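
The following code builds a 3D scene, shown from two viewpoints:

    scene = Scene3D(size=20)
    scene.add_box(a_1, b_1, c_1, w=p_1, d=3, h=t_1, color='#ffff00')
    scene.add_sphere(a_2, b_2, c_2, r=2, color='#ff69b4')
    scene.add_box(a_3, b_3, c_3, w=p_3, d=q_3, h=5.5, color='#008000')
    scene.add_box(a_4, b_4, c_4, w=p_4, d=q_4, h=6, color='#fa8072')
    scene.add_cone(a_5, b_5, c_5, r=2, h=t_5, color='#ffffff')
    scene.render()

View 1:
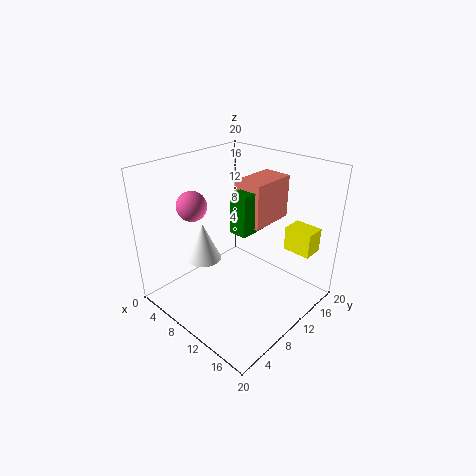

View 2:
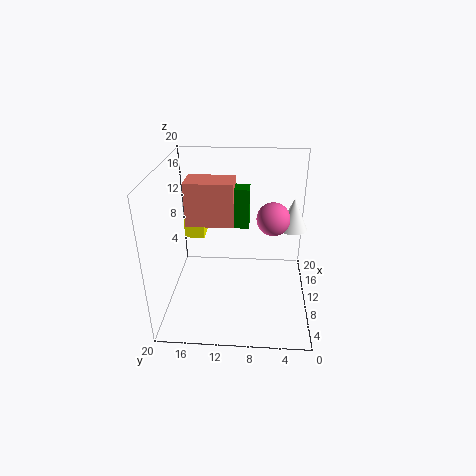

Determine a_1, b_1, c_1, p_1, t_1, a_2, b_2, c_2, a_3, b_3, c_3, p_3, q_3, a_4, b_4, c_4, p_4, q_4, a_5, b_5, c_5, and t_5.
a_1 = 14
b_1 = 15.5
c_1 = 7.5
p_1 = 4
t_1 = 3.5
a_2 = 6
b_2 = 5.5
c_2 = 15
a_3 = 10
b_3 = 8.5
c_3 = 11.5
p_3 = 2.5
q_3 = 4
a_4 = 9
b_4 = 10.5
c_4 = 12
p_4 = 4
q_4 = 6.5
a_5 = 11.5
b_5 = 2.5
c_5 = 11
t_5 = 4.5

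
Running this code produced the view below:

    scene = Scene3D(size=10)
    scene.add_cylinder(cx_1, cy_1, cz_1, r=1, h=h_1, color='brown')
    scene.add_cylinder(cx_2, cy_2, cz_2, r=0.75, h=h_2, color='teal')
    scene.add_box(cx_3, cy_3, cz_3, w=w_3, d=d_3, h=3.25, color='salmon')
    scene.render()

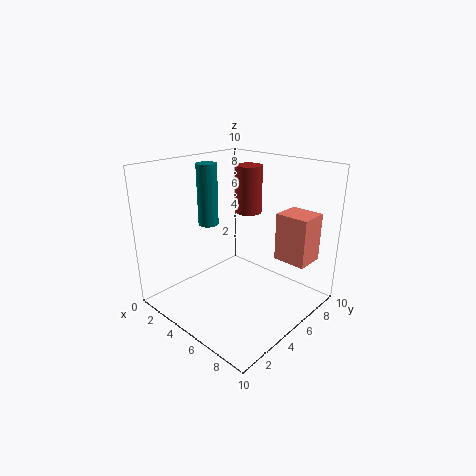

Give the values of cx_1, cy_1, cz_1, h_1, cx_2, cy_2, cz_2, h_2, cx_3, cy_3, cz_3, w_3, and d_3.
cx_1 = 3.75; cy_1 = 7.5; cz_1 = 6; h_1 = 3.5; cx_2 = 2; cy_2 = 5; cz_2 = 5.25; h_2 = 4.5; cx_3 = 7.25; cy_3 = 6.25; cz_3 = 3.75; w_3 = 2.25; d_3 = 2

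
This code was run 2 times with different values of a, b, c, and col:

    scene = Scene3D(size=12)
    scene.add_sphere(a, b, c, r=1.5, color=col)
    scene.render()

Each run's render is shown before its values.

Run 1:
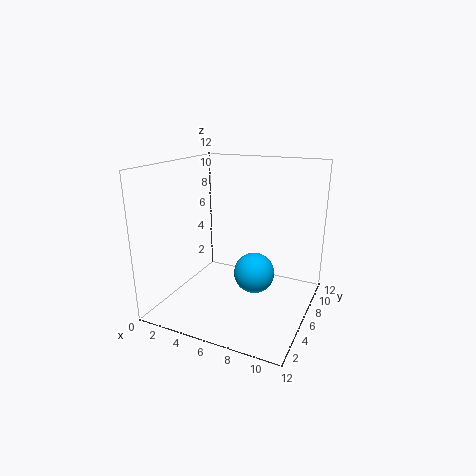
a = 8.5, b = 3.5, c = 4.5, col = 'deepskyblue'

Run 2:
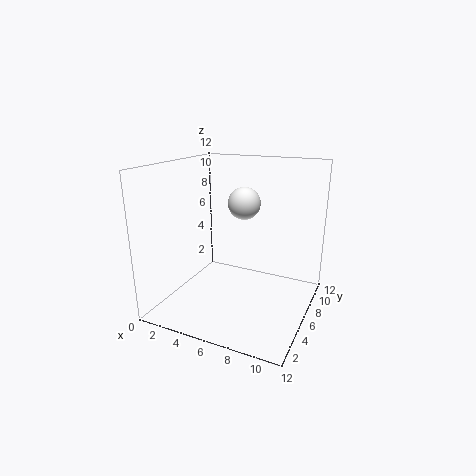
a = 5, b = 9.5, c = 8, col = 'white'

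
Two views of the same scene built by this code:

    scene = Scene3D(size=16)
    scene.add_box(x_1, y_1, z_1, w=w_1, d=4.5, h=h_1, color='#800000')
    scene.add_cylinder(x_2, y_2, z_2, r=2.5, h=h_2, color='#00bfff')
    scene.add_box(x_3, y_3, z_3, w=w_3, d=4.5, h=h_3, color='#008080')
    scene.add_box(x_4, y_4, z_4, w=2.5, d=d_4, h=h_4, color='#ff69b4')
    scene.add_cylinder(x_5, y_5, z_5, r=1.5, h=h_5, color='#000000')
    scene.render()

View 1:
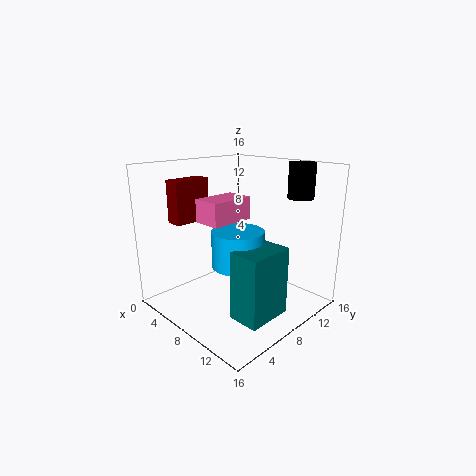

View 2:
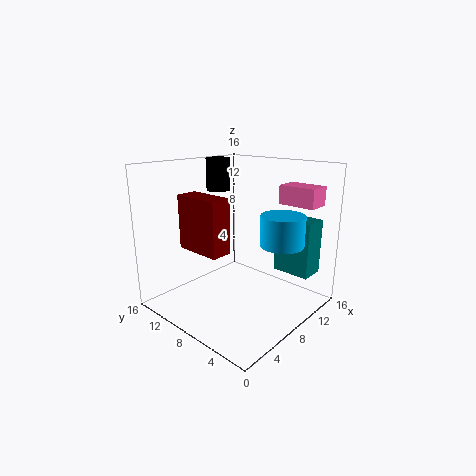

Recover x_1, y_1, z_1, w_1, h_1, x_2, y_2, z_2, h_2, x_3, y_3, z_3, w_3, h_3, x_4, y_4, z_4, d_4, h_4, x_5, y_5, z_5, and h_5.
x_1 = 0.5, y_1 = 4, z_1 = 9, w_1 = 2, h_1 = 5, x_2 = 11.5, y_2 = 4.5, z_2 = 7, h_2 = 3.5, x_3 = 13, y_3 = 2, z_3 = 3, w_3 = 3, h_3 = 6.5, x_4 = 10.5, y_4 = 0.5, z_4 = 12, d_4 = 4, h_4 = 2, x_5 = 11.5, y_5 = 14.5, z_5 = 12, h_5 = 4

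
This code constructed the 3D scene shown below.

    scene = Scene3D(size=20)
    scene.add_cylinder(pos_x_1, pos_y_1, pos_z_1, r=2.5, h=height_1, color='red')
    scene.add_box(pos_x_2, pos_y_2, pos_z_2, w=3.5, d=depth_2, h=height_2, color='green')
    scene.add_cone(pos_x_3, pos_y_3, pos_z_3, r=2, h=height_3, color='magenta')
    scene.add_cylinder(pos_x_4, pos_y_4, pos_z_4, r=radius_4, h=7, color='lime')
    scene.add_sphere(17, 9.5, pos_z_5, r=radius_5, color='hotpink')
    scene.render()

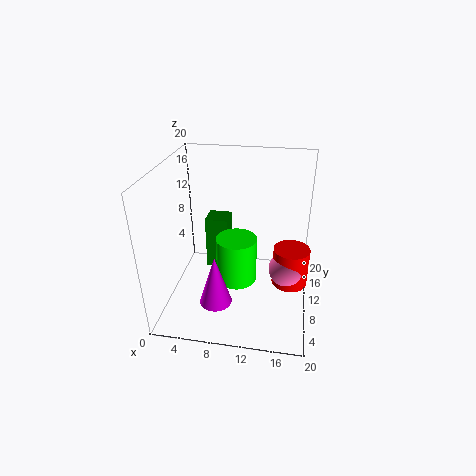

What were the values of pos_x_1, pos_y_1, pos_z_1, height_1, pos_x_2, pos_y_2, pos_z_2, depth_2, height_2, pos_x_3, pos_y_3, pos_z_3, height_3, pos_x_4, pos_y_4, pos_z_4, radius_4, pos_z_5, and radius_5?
pos_x_1 = 17.5, pos_y_1 = 10, pos_z_1 = 3.5, height_1 = 5.5, pos_x_2 = 4, pos_y_2 = 14.5, pos_z_2 = 1.5, depth_2 = 3.5, height_2 = 8.5, pos_x_3 = 8.5, pos_y_3 = 2.5, pos_z_3 = 5, height_3 = 6.5, pos_x_4 = 9.5, pos_y_4 = 11.5, pos_z_4 = 2, radius_4 = 3, pos_z_5 = 6, radius_5 = 2.5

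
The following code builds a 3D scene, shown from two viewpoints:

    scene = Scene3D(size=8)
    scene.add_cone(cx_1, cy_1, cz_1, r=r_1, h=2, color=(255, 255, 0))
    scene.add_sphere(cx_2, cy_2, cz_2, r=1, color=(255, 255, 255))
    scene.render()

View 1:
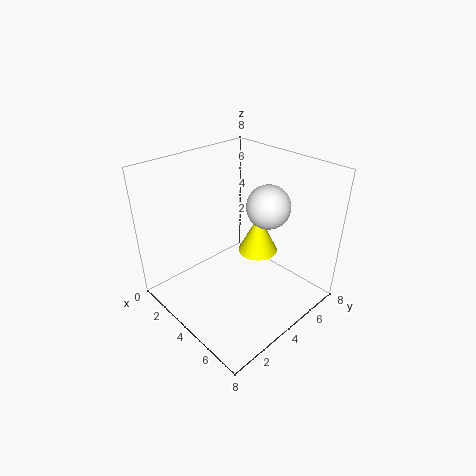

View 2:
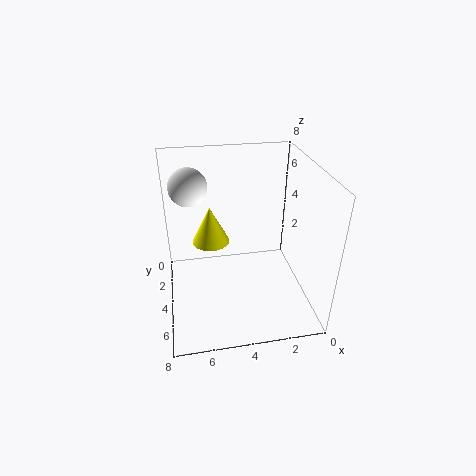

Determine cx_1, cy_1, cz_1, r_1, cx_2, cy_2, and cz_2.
cx_1 = 5.5
cy_1 = 4
cz_1 = 4
r_1 = 1
cx_2 = 6.5
cy_2 = 3.5
cz_2 = 7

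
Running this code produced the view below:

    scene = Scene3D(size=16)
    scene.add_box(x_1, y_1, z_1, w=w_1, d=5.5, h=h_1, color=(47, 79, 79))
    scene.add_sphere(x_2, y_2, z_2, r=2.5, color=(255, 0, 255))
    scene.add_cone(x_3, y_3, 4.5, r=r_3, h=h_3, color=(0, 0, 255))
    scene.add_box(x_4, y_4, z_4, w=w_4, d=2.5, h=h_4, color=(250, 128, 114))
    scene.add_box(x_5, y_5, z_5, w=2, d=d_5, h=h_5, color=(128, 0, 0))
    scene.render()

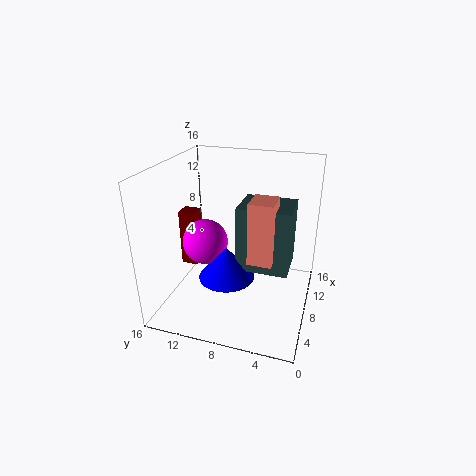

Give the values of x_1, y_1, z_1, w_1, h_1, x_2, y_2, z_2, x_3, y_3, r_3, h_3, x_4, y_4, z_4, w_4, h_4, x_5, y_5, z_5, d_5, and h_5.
x_1 = 5.5; y_1 = 2; z_1 = 5.5; w_1 = 4.5; h_1 = 7; x_2 = 7; y_2 = 11.5; z_2 = 7.5; x_3 = 5.5; y_3 = 8.5; r_3 = 3; h_3 = 3.5; x_4 = 4.5; y_4 = 3.5; z_4 = 7; w_4 = 3; h_4 = 6.5; x_5 = 9.5; y_5 = 14; z_5 = 2.5; d_5 = 2; h_5 = 7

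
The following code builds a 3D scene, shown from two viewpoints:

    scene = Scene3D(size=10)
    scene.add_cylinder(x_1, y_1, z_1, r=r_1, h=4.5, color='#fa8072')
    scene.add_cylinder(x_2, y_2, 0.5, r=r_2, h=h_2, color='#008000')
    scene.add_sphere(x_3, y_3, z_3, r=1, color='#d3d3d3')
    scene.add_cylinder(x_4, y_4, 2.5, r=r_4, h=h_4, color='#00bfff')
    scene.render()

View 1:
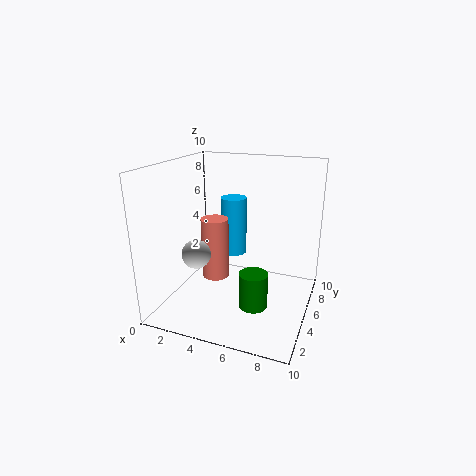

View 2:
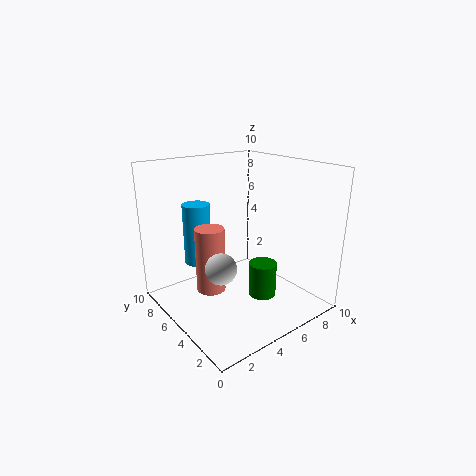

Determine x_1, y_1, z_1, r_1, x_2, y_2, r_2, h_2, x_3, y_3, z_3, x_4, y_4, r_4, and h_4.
x_1 = 3
y_1 = 5.5
z_1 = 1.5
r_1 = 1
x_2 = 6.5
y_2 = 4
r_2 = 1
h_2 = 2.5
x_3 = 2.5
y_3 = 3.5
z_3 = 4
x_4 = 3.5
y_4 = 8
r_4 = 1
h_4 = 4.5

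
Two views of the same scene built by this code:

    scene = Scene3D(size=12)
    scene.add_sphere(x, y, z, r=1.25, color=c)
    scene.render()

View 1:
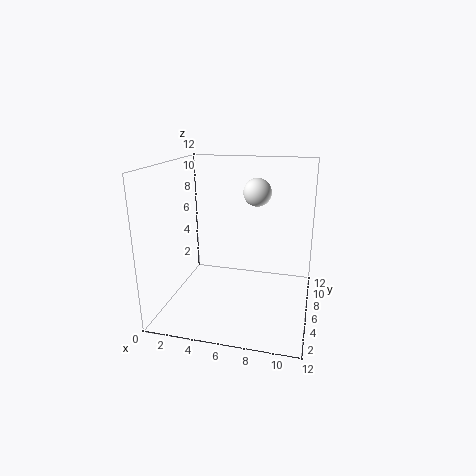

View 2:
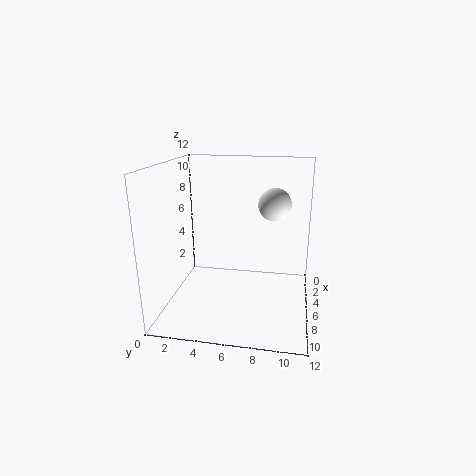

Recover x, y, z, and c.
x = 7, y = 9, z = 9.25, c = 'white'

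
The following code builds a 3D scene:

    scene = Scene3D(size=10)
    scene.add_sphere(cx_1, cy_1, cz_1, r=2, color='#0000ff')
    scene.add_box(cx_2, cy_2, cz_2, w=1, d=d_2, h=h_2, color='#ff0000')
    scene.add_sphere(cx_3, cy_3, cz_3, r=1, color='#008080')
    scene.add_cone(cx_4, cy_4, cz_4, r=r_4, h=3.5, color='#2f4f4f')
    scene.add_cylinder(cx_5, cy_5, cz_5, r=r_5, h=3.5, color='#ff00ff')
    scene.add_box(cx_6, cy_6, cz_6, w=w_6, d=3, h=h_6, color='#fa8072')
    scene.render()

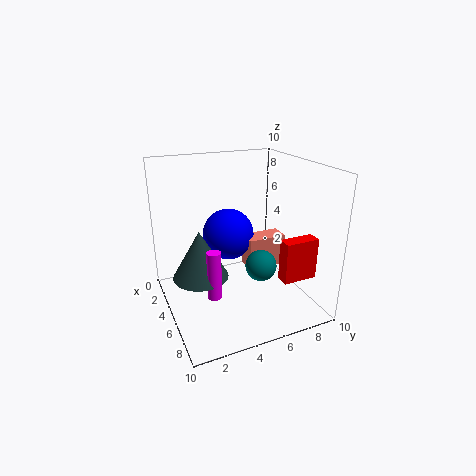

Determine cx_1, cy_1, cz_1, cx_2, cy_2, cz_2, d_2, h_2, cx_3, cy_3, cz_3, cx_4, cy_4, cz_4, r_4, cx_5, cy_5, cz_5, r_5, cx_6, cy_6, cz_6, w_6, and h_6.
cx_1 = 2; cy_1 = 5.5; cz_1 = 4; cx_2 = 6.5; cy_2 = 7.5; cz_2 = 2; d_2 = 2.5; h_2 = 3; cx_3 = 7.5; cy_3 = 5.5; cz_3 = 4; cx_4 = 4; cy_4 = 2.5; cz_4 = 2; r_4 = 2; cx_5 = 5.5; cy_5 = 3; cz_5 = 1; r_5 = 0.5; cx_6 = 2.5; cy_6 = 6.5; cz_6 = 1.5; w_6 = 1.5; h_6 = 2.5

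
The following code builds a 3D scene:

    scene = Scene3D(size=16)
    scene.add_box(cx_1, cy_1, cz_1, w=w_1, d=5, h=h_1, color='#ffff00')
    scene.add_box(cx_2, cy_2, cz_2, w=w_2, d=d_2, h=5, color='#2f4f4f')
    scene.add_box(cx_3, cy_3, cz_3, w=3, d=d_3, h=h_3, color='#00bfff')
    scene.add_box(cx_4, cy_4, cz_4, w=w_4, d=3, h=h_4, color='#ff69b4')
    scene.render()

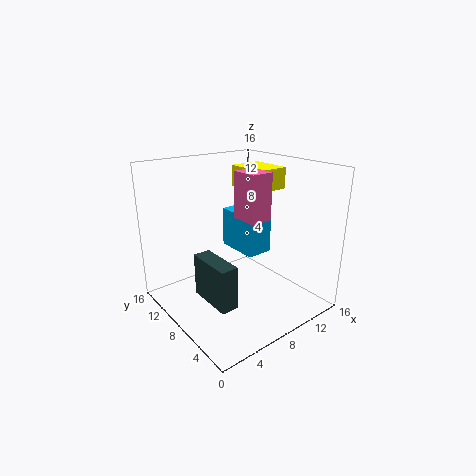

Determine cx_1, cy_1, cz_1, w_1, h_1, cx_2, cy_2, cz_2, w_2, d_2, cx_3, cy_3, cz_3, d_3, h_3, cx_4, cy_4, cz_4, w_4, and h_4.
cx_1 = 11; cy_1 = 8; cz_1 = 12.5; w_1 = 4; h_1 = 2.5; cx_2 = 4; cy_2 = 5.5; cz_2 = 1; w_2 = 2; d_2 = 5.5; cx_3 = 8.5; cy_3 = 6.5; cz_3 = 6; d_3 = 5; h_3 = 4.5; cx_4 = 7.5; cy_4 = 5; cz_4 = 10.5; w_4 = 2.5; h_4 = 5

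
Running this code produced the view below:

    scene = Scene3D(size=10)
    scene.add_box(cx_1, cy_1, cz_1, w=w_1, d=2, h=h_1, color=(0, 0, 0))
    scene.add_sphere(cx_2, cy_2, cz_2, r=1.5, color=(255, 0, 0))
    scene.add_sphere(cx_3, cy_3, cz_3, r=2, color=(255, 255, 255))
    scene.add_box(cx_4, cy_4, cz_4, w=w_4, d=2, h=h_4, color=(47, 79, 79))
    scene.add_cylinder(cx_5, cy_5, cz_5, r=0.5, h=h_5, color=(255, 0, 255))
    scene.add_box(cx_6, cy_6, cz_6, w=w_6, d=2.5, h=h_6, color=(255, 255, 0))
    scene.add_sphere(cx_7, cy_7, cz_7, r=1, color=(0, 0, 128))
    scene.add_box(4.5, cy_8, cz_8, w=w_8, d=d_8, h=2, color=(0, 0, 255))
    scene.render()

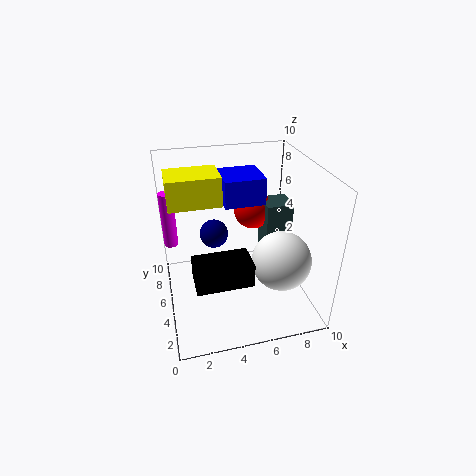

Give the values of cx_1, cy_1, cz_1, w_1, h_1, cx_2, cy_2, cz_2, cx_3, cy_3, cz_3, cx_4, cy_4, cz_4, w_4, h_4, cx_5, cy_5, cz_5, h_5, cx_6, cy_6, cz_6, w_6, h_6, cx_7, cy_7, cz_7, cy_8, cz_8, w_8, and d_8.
cx_1 = 1.5, cy_1 = 1, cz_1 = 4, w_1 = 3.5, h_1 = 1.5, cx_2 = 7, cy_2 = 8, cz_2 = 5.5, cx_3 = 7.5, cy_3 = 3, cz_3 = 4, cx_4 = 7.5, cy_4 = 6, cz_4 = 2.5, w_4 = 2, h_4 = 4, cx_5 = 0.5, cy_5 = 7, cz_5 = 4, h_5 = 4, cx_6 = 0.5, cy_6 = 5, cz_6 = 7.5, w_6 = 3.5, h_6 = 2, cx_7 = 3.5, cy_7 = 6, cz_7 = 5, cy_8 = 6.5, cz_8 = 6.5, w_8 = 3, d_8 = 3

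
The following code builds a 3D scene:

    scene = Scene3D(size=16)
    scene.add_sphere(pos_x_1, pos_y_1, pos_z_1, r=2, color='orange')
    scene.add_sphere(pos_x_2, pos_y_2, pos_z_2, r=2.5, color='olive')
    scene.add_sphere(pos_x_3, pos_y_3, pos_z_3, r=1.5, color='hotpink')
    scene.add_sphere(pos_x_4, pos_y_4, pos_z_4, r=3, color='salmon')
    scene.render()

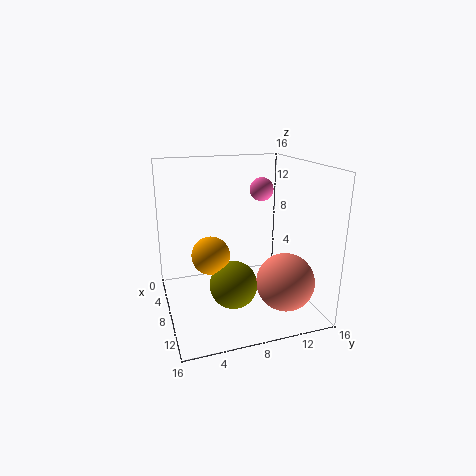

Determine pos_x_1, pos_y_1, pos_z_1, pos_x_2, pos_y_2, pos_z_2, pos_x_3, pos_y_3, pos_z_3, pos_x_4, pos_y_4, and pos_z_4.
pos_x_1 = 9.5
pos_y_1 = 4.5
pos_z_1 = 7
pos_x_2 = 11
pos_y_2 = 6.5
pos_z_2 = 4
pos_x_3 = 2.5
pos_y_3 = 13
pos_z_3 = 12
pos_x_4 = 13
pos_y_4 = 11.5
pos_z_4 = 4.5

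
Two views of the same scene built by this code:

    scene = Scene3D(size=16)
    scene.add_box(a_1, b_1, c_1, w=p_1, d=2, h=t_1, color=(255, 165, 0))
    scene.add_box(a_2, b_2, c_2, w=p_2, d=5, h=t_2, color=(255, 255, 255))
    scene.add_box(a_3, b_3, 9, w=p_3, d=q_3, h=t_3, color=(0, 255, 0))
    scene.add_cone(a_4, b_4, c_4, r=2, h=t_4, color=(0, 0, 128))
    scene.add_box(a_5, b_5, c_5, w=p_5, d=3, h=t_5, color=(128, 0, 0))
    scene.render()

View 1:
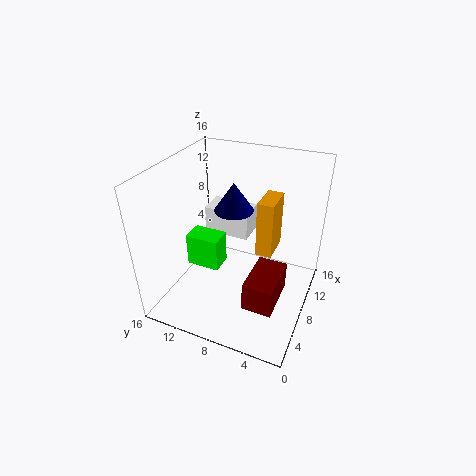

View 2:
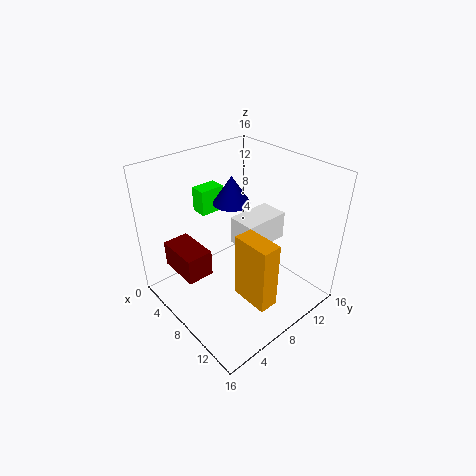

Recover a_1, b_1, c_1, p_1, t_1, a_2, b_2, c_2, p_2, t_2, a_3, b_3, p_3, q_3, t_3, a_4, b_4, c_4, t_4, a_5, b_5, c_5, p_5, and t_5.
a_1 = 11
b_1 = 5
c_1 = 4
p_1 = 4
t_1 = 7
a_2 = 8
b_2 = 7
c_2 = 8
p_2 = 3
t_2 = 3
a_3 = 1
b_3 = 7
p_3 = 2
q_3 = 3
t_3 = 3
a_4 = 7
b_4 = 8
c_4 = 12
t_4 = 3
a_5 = 2
b_5 = 2
c_5 = 4
p_5 = 5
t_5 = 3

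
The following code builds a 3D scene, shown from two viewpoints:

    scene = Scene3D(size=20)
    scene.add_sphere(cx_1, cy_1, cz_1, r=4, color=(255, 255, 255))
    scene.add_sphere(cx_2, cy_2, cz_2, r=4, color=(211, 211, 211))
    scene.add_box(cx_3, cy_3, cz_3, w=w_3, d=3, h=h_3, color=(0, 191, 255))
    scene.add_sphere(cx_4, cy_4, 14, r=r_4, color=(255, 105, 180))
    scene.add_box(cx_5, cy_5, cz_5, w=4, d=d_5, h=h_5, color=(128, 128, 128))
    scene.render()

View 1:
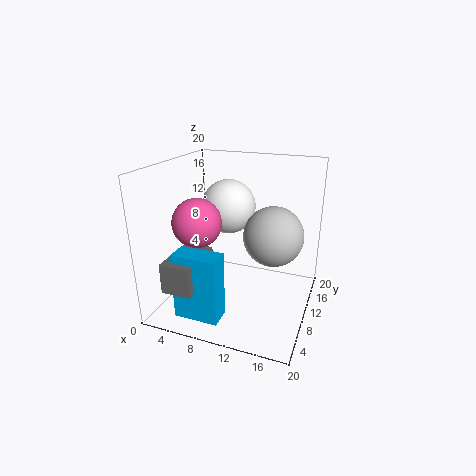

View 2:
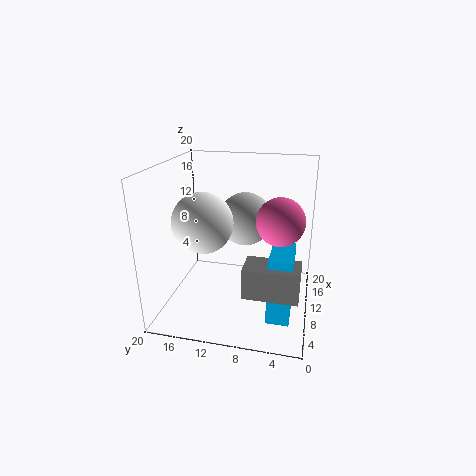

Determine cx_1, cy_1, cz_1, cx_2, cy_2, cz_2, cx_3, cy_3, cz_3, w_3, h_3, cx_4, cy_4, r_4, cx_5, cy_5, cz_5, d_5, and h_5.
cx_1 = 7; cy_1 = 14; cz_1 = 13; cx_2 = 15; cy_2 = 10; cz_2 = 11; cx_3 = 4; cy_3 = 2; cz_3 = 1; w_3 = 6; h_3 = 9; cx_4 = 7; cy_4 = 4; r_4 = 3; cx_5 = 3; cy_5 = 1; cz_5 = 5; d_5 = 7; h_5 = 4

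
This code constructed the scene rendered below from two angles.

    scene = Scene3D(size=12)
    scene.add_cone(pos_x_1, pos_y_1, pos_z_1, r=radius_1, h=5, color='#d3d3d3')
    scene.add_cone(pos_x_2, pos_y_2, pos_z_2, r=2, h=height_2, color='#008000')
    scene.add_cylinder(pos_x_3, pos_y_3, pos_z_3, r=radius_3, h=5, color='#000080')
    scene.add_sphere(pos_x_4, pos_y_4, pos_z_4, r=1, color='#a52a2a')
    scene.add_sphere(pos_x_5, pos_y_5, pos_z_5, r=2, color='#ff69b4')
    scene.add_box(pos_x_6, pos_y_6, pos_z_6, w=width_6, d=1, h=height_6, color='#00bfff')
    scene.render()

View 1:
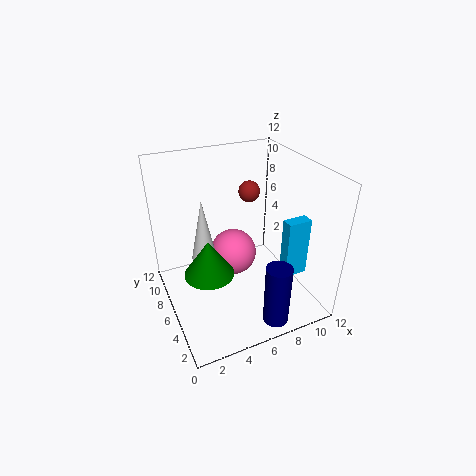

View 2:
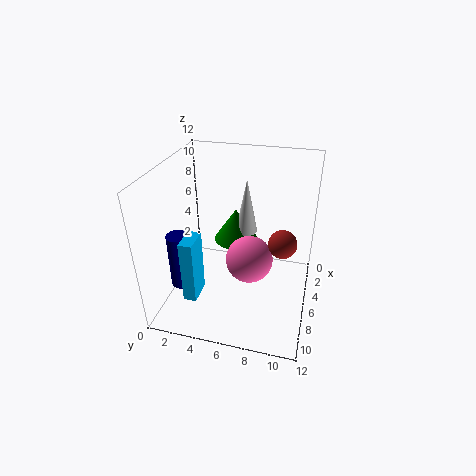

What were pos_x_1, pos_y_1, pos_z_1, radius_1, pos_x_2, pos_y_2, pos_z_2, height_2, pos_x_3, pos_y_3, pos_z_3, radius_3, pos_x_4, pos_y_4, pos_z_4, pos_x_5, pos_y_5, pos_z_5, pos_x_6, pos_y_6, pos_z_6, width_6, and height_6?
pos_x_1 = 3
pos_y_1 = 6
pos_z_1 = 5
radius_1 = 1
pos_x_2 = 3
pos_y_2 = 5
pos_z_2 = 4
height_2 = 3
pos_x_3 = 7
pos_y_3 = 1
pos_z_3 = 1
radius_3 = 1
pos_x_4 = 9
pos_y_4 = 10
pos_z_4 = 8
pos_x_5 = 6
pos_y_5 = 7
pos_z_5 = 4
pos_x_6 = 9
pos_y_6 = 3
pos_z_6 = 3
width_6 = 2
height_6 = 5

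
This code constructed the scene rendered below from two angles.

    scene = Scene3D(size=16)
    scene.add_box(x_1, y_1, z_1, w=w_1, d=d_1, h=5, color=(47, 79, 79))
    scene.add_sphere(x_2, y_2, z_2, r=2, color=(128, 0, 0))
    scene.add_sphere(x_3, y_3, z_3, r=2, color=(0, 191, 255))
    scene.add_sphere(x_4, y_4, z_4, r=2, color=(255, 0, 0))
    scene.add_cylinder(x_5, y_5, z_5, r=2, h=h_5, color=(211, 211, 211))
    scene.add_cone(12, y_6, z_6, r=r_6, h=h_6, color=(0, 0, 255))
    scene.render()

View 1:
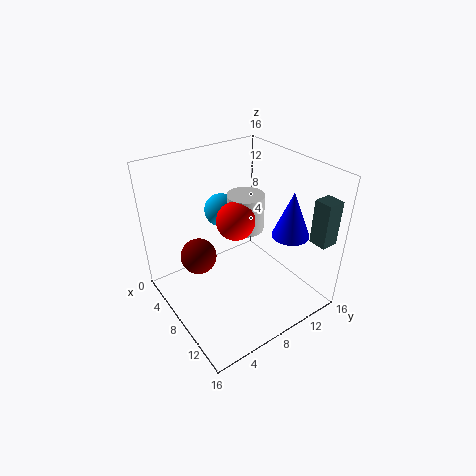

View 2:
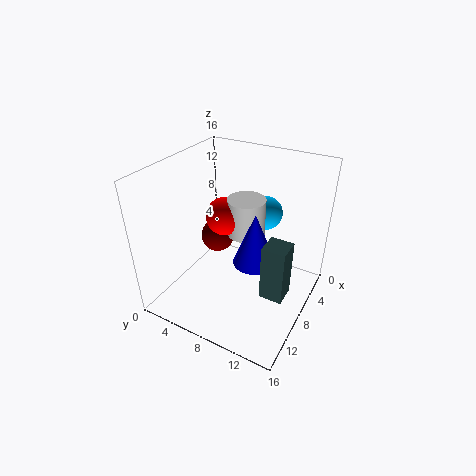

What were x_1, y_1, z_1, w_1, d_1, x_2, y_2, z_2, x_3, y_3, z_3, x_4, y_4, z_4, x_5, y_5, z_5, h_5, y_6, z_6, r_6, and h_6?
x_1 = 13, y_1 = 14, z_1 = 8, w_1 = 2, d_1 = 2, x_2 = 6, y_2 = 4, z_2 = 6, x_3 = 3, y_3 = 9, z_3 = 9, x_4 = 9, y_4 = 7, z_4 = 11, x_5 = 8, y_5 = 9, z_5 = 9, h_5 = 4, y_6 = 12, z_6 = 9, r_6 = 2, h_6 = 5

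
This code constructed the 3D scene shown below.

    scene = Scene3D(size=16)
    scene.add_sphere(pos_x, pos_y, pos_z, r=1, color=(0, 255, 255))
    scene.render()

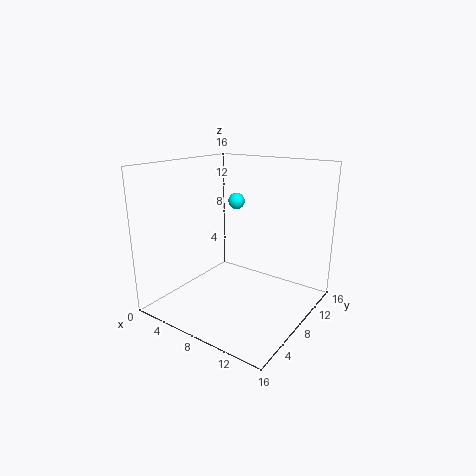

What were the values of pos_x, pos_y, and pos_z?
pos_x = 5
pos_y = 12
pos_z = 11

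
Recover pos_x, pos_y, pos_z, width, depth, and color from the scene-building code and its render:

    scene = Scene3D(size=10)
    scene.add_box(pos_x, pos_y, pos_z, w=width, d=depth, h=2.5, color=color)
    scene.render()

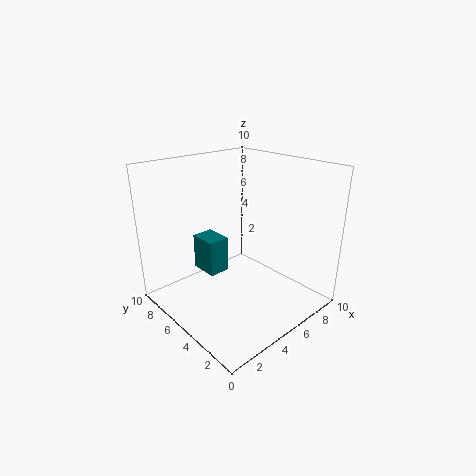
pos_x = 3
pos_y = 5.5
pos_z = 2.5
width = 1.5
depth = 2
color = 'teal'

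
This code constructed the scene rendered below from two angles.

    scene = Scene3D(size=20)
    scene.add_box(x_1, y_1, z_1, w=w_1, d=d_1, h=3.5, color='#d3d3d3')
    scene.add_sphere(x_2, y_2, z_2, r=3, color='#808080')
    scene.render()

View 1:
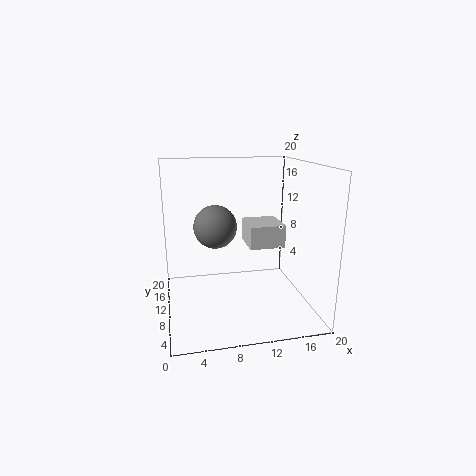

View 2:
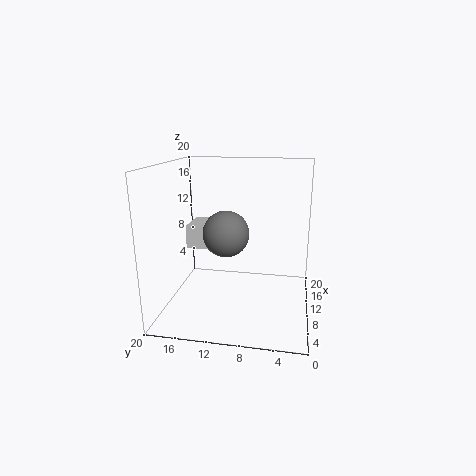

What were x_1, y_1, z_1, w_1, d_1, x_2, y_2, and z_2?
x_1 = 12.5
y_1 = 12.5
z_1 = 7
w_1 = 5.5
d_1 = 6
x_2 = 7
y_2 = 11
z_2 = 11.5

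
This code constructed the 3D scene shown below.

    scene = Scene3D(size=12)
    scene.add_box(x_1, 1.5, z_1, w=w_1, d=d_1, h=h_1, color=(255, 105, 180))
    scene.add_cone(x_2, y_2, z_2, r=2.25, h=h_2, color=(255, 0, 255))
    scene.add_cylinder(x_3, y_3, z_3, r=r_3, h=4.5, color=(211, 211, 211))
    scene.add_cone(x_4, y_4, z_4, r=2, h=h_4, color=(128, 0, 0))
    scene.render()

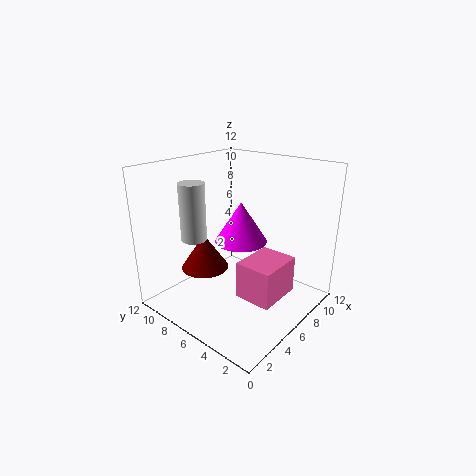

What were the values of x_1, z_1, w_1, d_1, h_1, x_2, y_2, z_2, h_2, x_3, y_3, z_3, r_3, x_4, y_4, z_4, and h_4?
x_1 = 4
z_1 = 2
w_1 = 3.75
d_1 = 3
h_1 = 3
x_2 = 7
y_2 = 6.5
z_2 = 5.25
h_2 = 3.5
x_3 = 2.75
y_3 = 7.75
z_3 = 6.5
r_3 = 1
x_4 = 4.25
y_4 = 8.25
z_4 = 3.25
h_4 = 3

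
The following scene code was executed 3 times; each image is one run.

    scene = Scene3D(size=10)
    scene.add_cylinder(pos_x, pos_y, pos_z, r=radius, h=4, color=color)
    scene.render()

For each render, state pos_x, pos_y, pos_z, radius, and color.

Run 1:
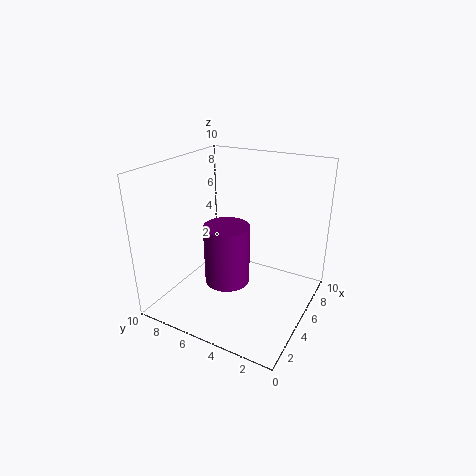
pos_x = 3.5, pos_y = 5, pos_z = 2.5, radius = 1.5, color = 'purple'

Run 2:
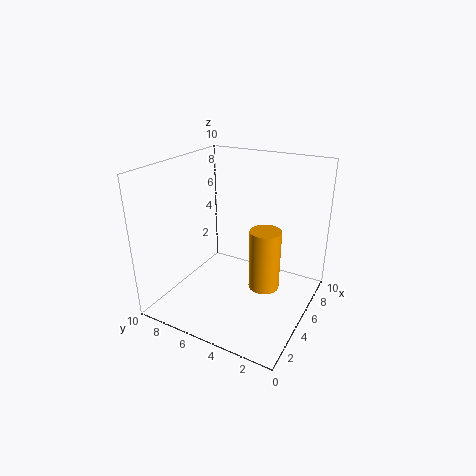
pos_x = 4, pos_y = 2.5, pos_z = 2.5, radius = 1, color = 'orange'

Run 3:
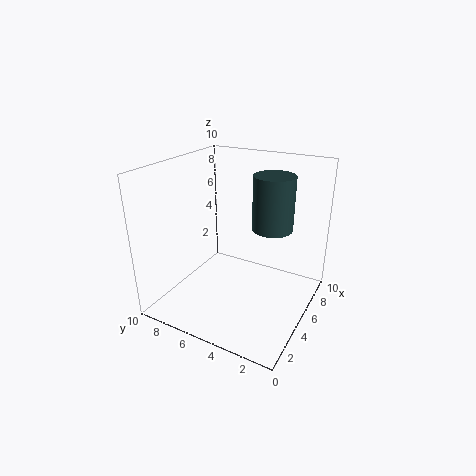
pos_x = 7.5, pos_y = 3.5, pos_z = 5, radius = 1.5, color = 'darkslategray'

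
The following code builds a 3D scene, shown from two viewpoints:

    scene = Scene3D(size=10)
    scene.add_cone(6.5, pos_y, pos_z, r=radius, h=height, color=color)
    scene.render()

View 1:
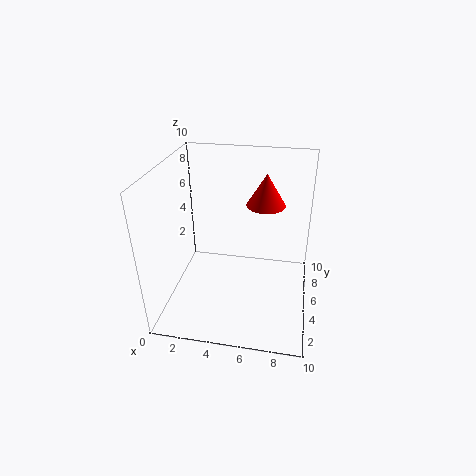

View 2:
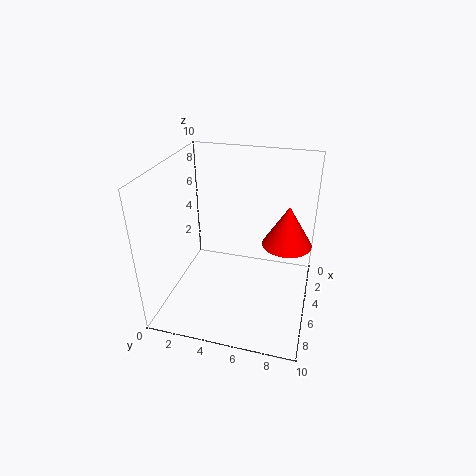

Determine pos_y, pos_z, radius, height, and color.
pos_y = 8.5, pos_z = 6, radius = 1.5, height = 2.5, color = 'red'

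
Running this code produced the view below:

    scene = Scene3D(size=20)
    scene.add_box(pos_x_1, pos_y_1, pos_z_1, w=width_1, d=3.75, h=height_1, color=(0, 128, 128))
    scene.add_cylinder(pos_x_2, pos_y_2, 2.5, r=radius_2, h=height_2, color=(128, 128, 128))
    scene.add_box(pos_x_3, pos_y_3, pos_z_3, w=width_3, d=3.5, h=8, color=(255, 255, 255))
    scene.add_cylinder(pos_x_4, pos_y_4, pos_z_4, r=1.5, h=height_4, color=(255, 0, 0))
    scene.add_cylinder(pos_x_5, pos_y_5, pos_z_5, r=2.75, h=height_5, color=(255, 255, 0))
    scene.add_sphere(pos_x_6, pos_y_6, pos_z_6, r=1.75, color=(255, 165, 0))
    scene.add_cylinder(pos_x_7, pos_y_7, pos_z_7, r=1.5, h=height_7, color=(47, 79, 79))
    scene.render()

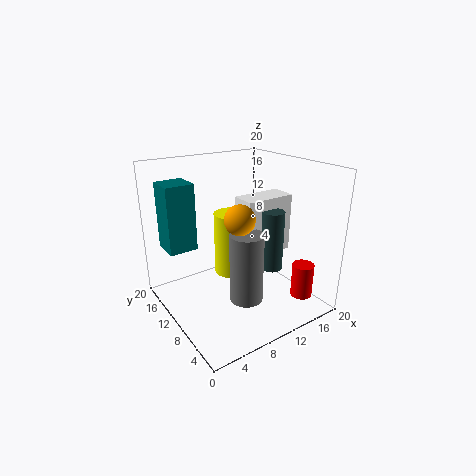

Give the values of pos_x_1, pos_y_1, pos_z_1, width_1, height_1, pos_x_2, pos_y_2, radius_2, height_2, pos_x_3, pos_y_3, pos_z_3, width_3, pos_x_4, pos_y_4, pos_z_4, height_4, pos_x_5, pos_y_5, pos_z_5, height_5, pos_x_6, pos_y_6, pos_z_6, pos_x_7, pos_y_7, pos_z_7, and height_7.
pos_x_1 = 0.5
pos_y_1 = 11
pos_z_1 = 9.5
width_1 = 3.75
height_1 = 8.75
pos_x_2 = 9
pos_y_2 = 6.5
radius_2 = 2.25
height_2 = 9.5
pos_x_3 = 10
pos_y_3 = 7.25
pos_z_3 = 7.75
width_3 = 7
pos_x_4 = 16.5
pos_y_4 = 3.5
pos_z_4 = 2
height_4 = 4.75
pos_x_5 = 12.5
pos_y_5 = 15.5
pos_z_5 = 1.5
height_5 = 10
pos_x_6 = 6
pos_y_6 = 3.75
pos_z_6 = 15.5
pos_x_7 = 13.25
pos_y_7 = 6.5
pos_z_7 = 6
height_7 = 8.25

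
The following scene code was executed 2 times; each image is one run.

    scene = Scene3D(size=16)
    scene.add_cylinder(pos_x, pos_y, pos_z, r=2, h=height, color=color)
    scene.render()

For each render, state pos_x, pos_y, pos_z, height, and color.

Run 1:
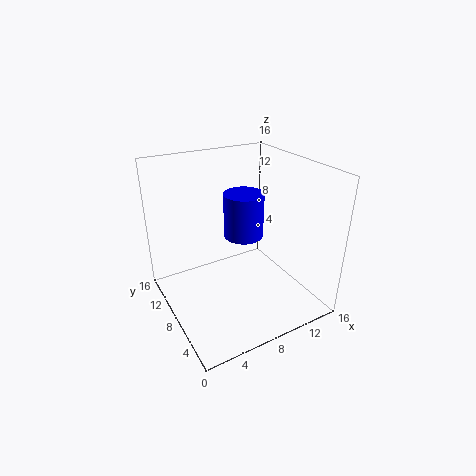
pos_x = 7.5, pos_y = 6, pos_z = 9.5, height = 4.5, color = 'blue'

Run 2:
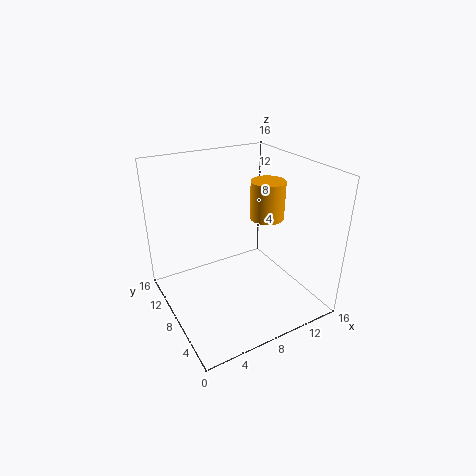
pos_x = 12.5, pos_y = 9, pos_z = 9, height = 4.5, color = 'orange'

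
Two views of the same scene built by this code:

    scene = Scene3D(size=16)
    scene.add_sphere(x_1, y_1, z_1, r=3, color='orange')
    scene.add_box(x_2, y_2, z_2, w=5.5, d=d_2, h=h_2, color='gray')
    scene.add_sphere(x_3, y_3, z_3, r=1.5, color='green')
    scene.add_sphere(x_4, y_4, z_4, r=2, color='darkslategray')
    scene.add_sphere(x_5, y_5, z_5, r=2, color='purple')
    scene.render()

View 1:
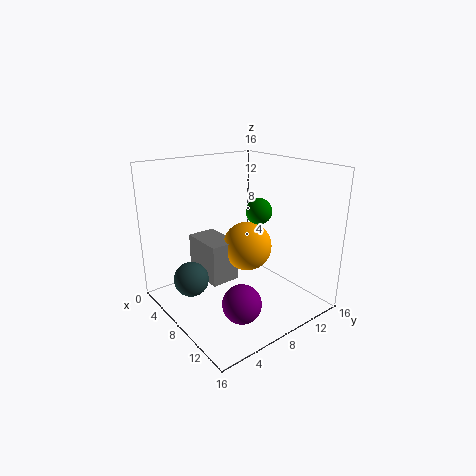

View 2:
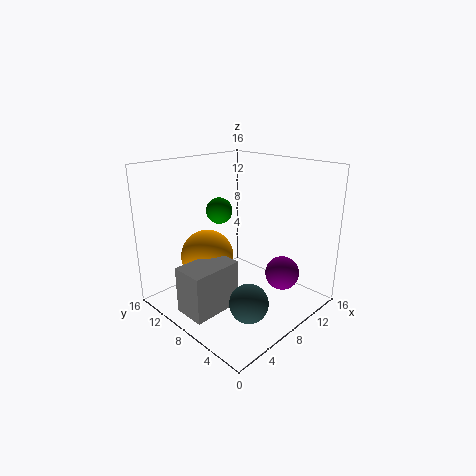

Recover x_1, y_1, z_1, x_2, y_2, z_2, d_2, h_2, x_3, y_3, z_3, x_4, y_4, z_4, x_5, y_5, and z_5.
x_1 = 6, y_1 = 11, z_1 = 5.5, x_2 = 0.5, y_2 = 6, z_2 = 1.5, d_2 = 3.5, h_2 = 5, x_3 = 8, y_3 = 11, z_3 = 10.5, x_4 = 5, y_4 = 3.5, z_4 = 3, x_5 = 12.5, y_5 = 5, z_5 = 3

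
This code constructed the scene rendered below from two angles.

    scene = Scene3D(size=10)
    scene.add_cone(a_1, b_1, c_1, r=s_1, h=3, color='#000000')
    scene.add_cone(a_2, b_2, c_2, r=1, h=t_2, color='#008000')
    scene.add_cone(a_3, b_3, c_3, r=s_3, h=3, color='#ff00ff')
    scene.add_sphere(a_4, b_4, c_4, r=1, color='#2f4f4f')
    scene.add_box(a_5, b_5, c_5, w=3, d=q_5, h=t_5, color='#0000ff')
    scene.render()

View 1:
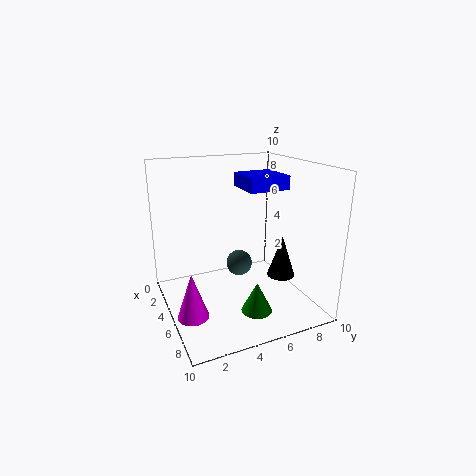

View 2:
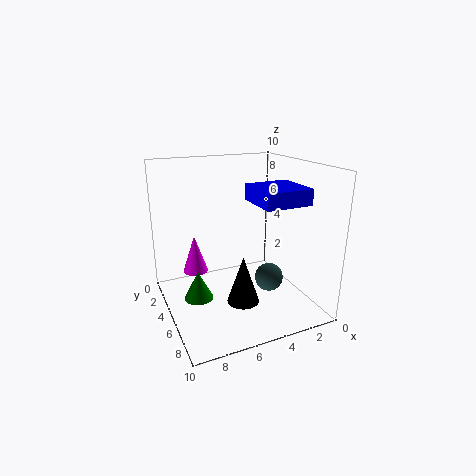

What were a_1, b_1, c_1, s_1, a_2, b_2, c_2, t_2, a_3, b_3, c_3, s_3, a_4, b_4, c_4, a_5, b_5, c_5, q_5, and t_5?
a_1 = 6; b_1 = 8; c_1 = 2; s_1 = 1; a_2 = 8; b_2 = 5; c_2 = 1; t_2 = 2; a_3 = 7; b_3 = 1; c_3 = 1; s_3 = 1; a_4 = 3; b_4 = 6; c_4 = 2; a_5 = 2; b_5 = 6; c_5 = 8; q_5 = 3; t_5 = 1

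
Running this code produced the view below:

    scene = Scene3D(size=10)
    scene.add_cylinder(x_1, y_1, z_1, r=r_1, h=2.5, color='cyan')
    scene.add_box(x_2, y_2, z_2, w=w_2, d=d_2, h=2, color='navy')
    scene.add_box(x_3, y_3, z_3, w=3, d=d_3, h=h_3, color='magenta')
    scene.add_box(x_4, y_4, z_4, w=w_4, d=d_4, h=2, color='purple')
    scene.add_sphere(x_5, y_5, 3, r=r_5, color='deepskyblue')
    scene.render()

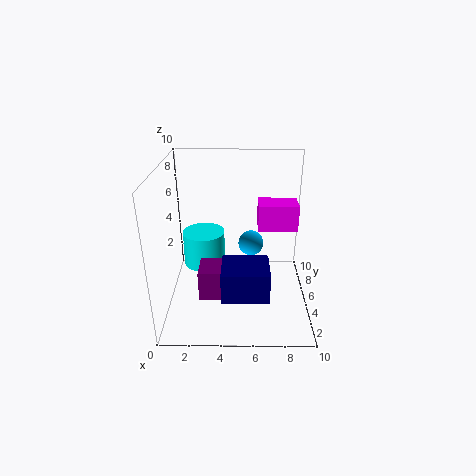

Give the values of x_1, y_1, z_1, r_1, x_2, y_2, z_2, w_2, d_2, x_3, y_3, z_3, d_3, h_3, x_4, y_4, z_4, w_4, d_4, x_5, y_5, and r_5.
x_1 = 2.5; y_1 = 6; z_1 = 2.5; r_1 = 1.5; x_2 = 4; y_2 = 1; z_2 = 2.5; w_2 = 3; d_2 = 2.5; x_3 = 6.5; y_3 = 7; z_3 = 4.5; d_3 = 2; h_3 = 2; x_4 = 2.5; y_4 = 2; z_4 = 2; w_4 = 3; d_4 = 2; x_5 = 6; y_5 = 8; r_5 = 1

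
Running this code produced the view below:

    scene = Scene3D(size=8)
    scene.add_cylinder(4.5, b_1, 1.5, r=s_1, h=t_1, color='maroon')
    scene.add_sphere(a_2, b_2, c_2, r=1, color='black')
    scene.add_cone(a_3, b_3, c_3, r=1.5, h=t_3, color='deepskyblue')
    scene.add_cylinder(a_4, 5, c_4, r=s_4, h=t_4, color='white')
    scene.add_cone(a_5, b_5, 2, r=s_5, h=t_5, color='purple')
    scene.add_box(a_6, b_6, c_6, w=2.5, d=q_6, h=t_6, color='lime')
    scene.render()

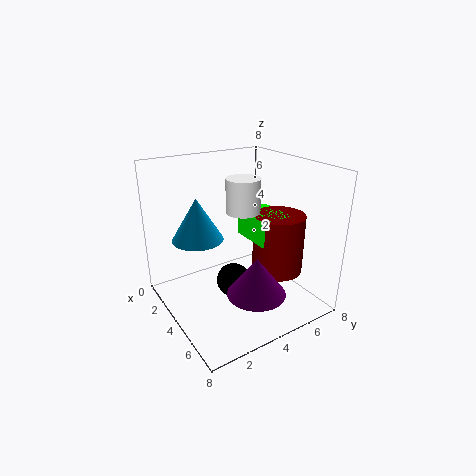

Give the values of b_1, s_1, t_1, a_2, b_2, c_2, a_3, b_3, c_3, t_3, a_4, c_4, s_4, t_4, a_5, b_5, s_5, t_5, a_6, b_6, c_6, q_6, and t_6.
b_1 = 6.5; s_1 = 1.5; t_1 = 3.5; a_2 = 3.5; b_2 = 4; c_2 = 1; a_3 = 2; b_3 = 2.5; c_3 = 3.5; t_3 = 2.5; a_4 = 3; c_4 = 5; s_4 = 1; t_4 = 2; a_5 = 6.5; b_5 = 3.5; s_5 = 1.5; t_5 = 2; a_6 = 2.5; b_6 = 5; c_6 = 3.5; q_6 = 2; t_6 = 1.5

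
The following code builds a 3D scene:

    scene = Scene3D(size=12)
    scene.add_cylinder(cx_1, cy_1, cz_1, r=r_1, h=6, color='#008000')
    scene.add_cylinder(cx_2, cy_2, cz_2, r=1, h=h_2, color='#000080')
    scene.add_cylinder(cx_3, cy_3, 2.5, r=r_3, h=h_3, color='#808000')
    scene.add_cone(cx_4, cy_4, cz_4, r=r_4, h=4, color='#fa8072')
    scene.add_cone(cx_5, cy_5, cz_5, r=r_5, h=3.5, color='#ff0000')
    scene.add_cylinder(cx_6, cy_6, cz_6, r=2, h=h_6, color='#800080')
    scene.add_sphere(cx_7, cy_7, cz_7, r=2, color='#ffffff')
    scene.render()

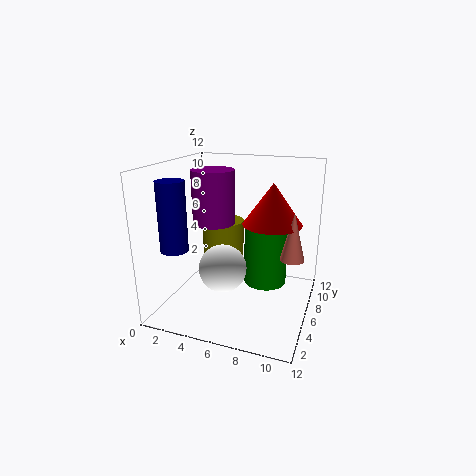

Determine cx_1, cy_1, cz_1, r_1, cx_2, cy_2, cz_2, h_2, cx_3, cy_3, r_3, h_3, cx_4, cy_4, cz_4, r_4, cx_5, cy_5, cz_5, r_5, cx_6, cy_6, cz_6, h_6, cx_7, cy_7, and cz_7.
cx_1 = 7.5; cy_1 = 9.5; cz_1 = 0.5; r_1 = 2; cx_2 = 3; cy_2 = 1; cz_2 = 6.5; h_2 = 5; cx_3 = 3; cy_3 = 10; r_3 = 2; h_3 = 3.5; cx_4 = 10.5; cy_4 = 6.5; cz_4 = 4.5; r_4 = 1; cx_5 = 8.5; cy_5 = 7.5; cz_5 = 7; r_5 = 2.5; cx_6 = 2.5; cy_6 = 9; cz_6 = 6; h_6 = 5; cx_7 = 5; cy_7 = 5; cz_7 = 3.5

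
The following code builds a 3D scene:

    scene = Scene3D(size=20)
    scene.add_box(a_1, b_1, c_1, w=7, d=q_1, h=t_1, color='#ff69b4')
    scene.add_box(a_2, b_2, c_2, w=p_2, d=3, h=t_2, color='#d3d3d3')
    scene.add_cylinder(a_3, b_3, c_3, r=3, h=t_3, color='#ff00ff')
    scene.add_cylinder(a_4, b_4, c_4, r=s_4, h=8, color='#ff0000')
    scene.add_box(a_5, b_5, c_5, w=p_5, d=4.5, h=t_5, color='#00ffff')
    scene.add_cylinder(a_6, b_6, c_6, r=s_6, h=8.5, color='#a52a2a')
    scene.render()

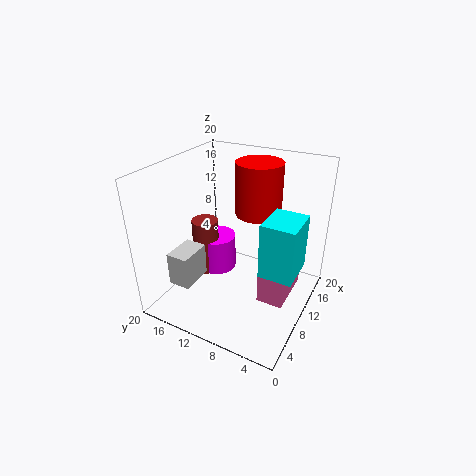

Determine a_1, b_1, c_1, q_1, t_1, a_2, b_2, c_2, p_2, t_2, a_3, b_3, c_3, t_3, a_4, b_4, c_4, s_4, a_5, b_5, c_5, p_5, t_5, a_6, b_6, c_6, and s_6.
a_1 = 7; b_1 = 2; c_1 = 3; q_1 = 3.5; t_1 = 4; a_2 = 2.5; b_2 = 13.5; c_2 = 5; p_2 = 4.5; t_2 = 4.5; a_3 = 13; b_3 = 15.5; c_3 = 2; t_3 = 5.5; a_4 = 16.5; b_4 = 10; c_4 = 11; s_4 = 3.5; a_5 = 7; b_5 = 1; c_5 = 7; p_5 = 5.5; t_5 = 7.5; a_6 = 11.5; b_6 = 16.5; c_6 = 2; s_6 = 2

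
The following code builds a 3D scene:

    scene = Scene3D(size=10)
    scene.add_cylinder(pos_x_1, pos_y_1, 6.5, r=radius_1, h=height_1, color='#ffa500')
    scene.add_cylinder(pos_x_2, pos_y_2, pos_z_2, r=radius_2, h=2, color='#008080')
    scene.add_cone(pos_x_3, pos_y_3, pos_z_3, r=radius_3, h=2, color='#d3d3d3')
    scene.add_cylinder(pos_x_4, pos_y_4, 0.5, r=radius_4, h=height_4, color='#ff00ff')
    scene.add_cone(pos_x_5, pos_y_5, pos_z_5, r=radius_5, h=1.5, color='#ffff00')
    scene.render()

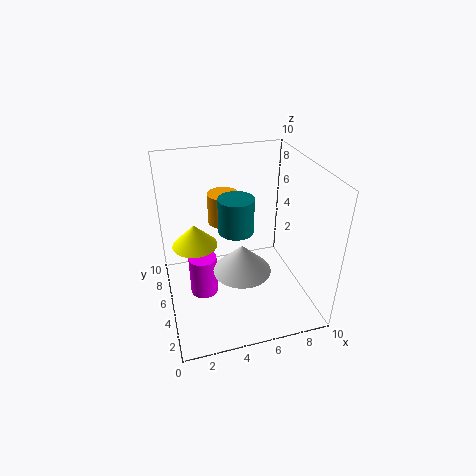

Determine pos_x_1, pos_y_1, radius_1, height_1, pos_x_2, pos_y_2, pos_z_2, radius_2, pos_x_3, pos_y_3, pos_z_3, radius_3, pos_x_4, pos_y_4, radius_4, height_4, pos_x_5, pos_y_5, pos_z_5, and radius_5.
pos_x_1 = 4, pos_y_1 = 5, radius_1 = 1, height_1 = 2, pos_x_2 = 4, pos_y_2 = 2, pos_z_2 = 7.5, radius_2 = 1, pos_x_3 = 5, pos_y_3 = 4, pos_z_3 = 3, radius_3 = 2, pos_x_4 = 2.5, pos_y_4 = 5.5, radius_4 = 1, height_4 = 3, pos_x_5 = 2, pos_y_5 = 5, pos_z_5 = 5, radius_5 = 1.5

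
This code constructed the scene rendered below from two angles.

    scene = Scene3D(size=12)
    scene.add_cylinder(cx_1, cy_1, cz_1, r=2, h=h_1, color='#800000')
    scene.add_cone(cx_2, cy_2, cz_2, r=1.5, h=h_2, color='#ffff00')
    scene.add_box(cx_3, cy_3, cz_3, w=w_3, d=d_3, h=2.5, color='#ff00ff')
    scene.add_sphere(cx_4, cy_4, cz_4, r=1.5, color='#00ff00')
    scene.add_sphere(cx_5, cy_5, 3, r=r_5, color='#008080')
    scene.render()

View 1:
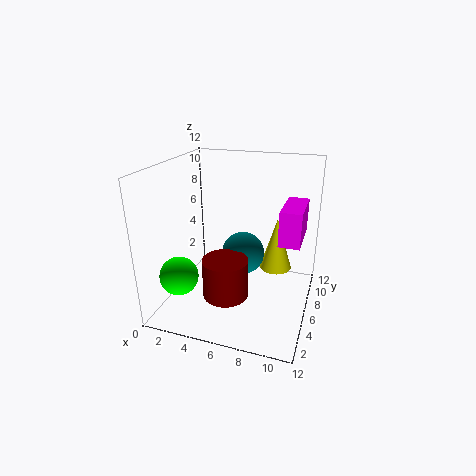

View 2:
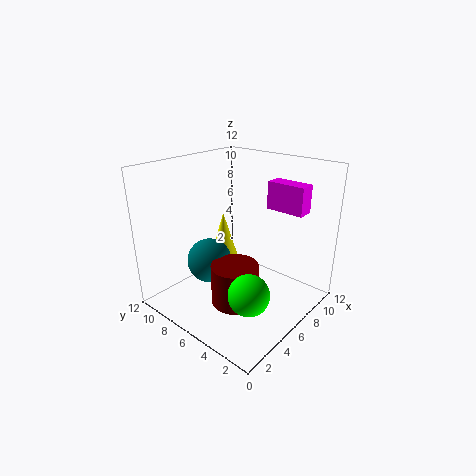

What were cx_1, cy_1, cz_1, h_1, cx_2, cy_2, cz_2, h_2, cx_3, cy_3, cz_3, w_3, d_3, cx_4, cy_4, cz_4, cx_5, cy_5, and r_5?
cx_1 = 5; cy_1 = 5.5; cz_1 = 0.5; h_1 = 3.5; cx_2 = 8.5; cy_2 = 10; cz_2 = 1.5; h_2 = 5; cx_3 = 10; cy_3 = 2.5; cz_3 = 7.5; w_3 = 1.5; d_3 = 3.5; cx_4 = 2.5; cy_4 = 2; cz_4 = 4; cx_5 = 5.5; cy_5 = 9; r_5 = 2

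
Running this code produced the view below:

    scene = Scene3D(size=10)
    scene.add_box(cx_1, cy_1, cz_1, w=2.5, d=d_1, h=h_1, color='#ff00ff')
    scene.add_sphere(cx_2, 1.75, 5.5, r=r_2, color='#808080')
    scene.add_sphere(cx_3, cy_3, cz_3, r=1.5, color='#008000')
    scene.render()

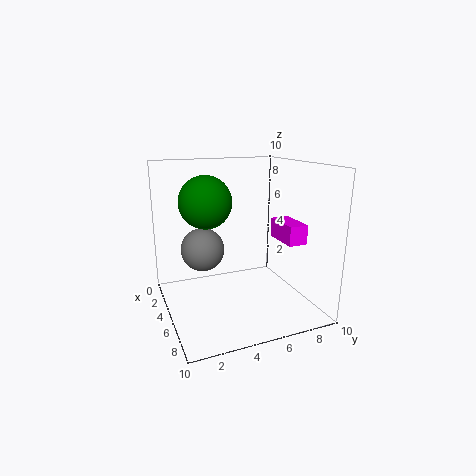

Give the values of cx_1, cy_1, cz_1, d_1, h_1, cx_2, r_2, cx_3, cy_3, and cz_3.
cx_1 = 6
cy_1 = 7
cz_1 = 5.25
d_1 = 1.25
h_1 = 1.25
cx_2 = 7.5
r_2 = 1.25
cx_3 = 7.5
cy_3 = 2
cz_3 = 8.25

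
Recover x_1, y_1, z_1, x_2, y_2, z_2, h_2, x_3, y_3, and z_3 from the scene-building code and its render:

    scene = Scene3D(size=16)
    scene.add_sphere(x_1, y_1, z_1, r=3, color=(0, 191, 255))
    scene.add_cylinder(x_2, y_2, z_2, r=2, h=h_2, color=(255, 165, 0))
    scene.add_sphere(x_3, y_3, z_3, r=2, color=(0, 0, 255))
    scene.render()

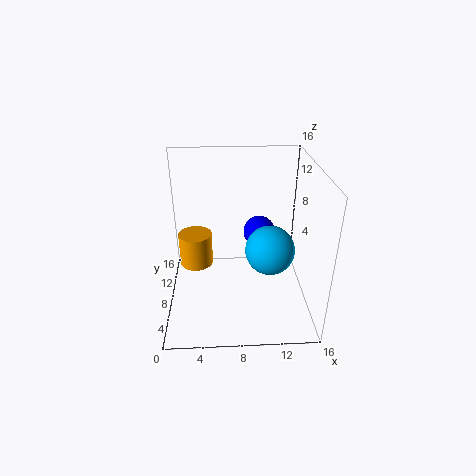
x_1 = 12, y_1 = 10, z_1 = 5, x_2 = 3, y_2 = 11, z_2 = 3, h_2 = 4, x_3 = 11, y_3 = 13, z_3 = 6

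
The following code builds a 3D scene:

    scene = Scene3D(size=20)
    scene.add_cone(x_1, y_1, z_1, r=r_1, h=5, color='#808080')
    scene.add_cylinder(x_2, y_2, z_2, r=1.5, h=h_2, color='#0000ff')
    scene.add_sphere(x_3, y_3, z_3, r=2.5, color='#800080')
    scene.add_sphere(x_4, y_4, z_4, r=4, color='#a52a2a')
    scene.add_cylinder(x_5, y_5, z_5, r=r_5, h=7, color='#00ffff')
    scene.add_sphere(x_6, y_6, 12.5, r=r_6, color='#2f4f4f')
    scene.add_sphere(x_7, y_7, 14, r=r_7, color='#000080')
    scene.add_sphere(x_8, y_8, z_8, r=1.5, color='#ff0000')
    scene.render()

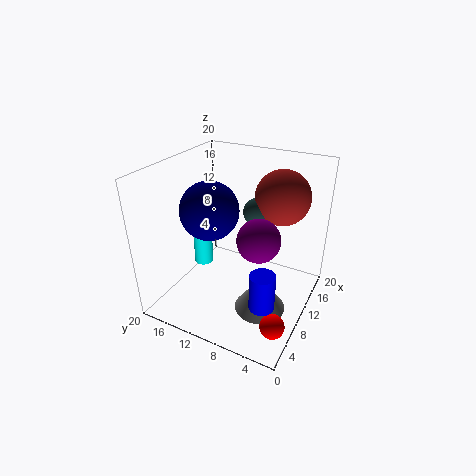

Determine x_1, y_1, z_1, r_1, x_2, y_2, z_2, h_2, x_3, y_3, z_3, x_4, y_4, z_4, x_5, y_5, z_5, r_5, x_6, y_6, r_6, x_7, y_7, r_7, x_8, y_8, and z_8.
x_1 = 8
y_1 = 5.5
z_1 = 1
r_1 = 3.5
x_2 = 2.5
y_2 = 3
z_2 = 6.5
h_2 = 4.5
x_3 = 4.5
y_3 = 4.5
z_3 = 14
x_4 = 16
y_4 = 6
z_4 = 14.5
x_5 = 13
y_5 = 18
z_5 = 2
r_5 = 1.5
x_6 = 14
y_6 = 9
r_6 = 2
x_7 = 8.5
y_7 = 13.5
r_7 = 4
x_8 = 2.5
y_8 = 1.5
z_8 = 4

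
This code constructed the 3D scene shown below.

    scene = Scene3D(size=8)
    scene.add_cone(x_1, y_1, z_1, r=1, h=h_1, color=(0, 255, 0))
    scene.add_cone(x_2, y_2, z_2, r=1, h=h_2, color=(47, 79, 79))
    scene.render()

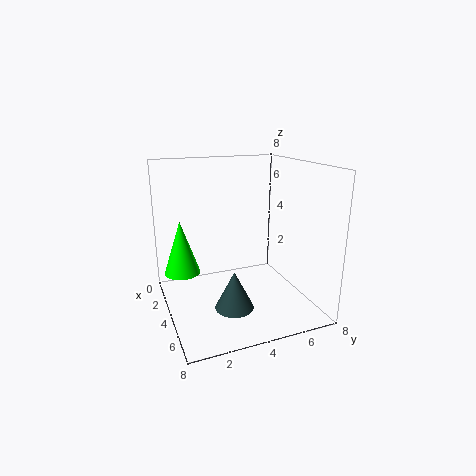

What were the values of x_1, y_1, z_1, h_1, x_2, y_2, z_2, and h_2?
x_1 = 3
y_1 = 1
z_1 = 2
h_1 = 3
x_2 = 6
y_2 = 3
z_2 = 1
h_2 = 2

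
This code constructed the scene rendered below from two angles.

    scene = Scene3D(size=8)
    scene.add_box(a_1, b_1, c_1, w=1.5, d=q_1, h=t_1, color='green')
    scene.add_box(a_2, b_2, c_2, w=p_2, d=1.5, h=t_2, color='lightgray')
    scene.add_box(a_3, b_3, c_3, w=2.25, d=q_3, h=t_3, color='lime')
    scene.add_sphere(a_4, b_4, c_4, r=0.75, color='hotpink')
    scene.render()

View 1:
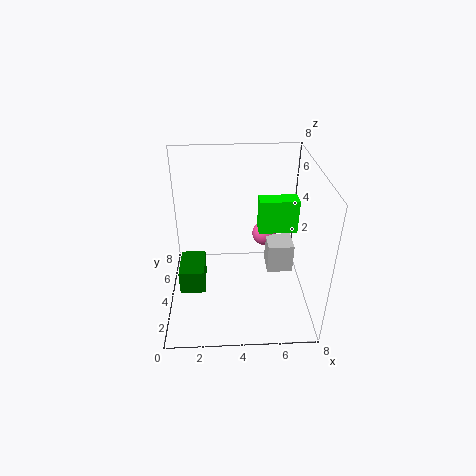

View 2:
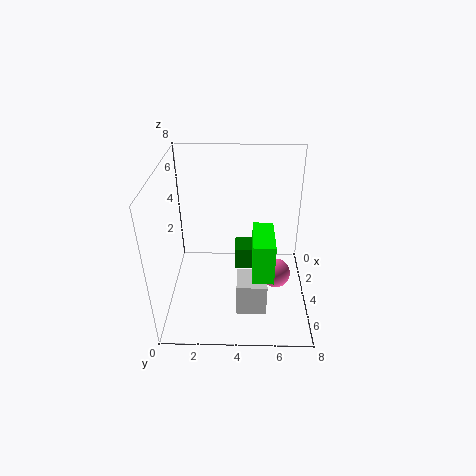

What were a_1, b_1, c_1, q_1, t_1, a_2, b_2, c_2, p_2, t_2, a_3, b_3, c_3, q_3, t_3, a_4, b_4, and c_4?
a_1 = 0.5, b_1 = 3.75, c_1 = 0.25, q_1 = 2.25, t_1 = 1.5, a_2 = 5.75, b_2 = 4, c_2 = 1.5, p_2 = 1.5, t_2 = 1.75, a_3 = 5.25, b_3 = 4.75, c_3 = 3.75, q_3 = 1, t_3 = 2, a_4 = 5.75, b_4 = 6, c_4 = 3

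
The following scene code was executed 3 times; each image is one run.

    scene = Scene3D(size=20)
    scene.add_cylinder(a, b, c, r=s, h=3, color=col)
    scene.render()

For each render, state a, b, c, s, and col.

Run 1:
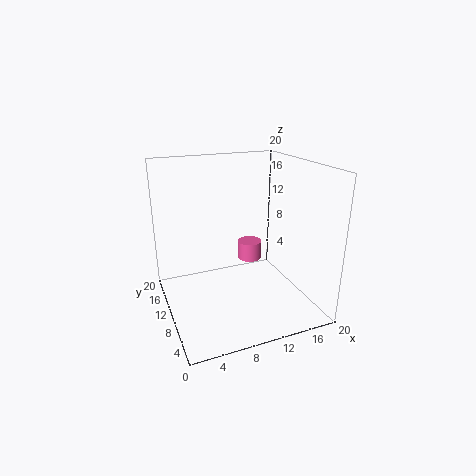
a = 15, b = 17, c = 3, s = 2, col = 'hotpink'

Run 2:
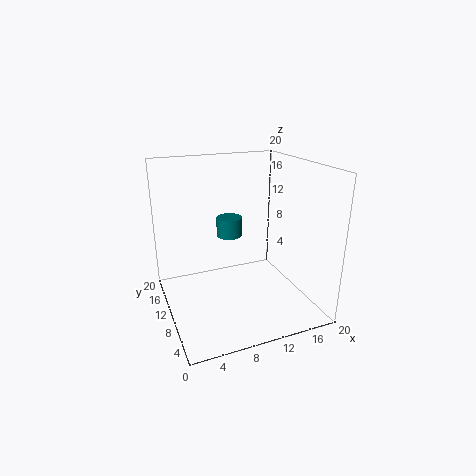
a = 11, b = 16, c = 8, s = 2, col = 'teal'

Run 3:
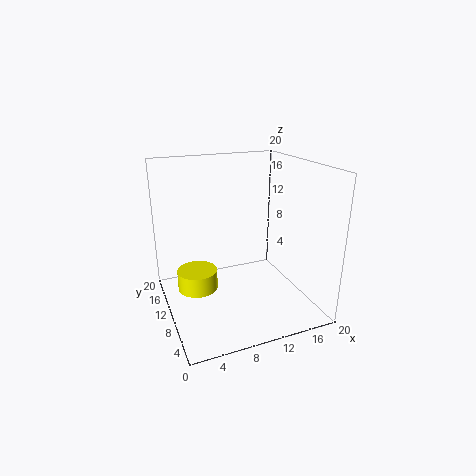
a = 5, b = 14, c = 1, s = 3, col = 'yellow'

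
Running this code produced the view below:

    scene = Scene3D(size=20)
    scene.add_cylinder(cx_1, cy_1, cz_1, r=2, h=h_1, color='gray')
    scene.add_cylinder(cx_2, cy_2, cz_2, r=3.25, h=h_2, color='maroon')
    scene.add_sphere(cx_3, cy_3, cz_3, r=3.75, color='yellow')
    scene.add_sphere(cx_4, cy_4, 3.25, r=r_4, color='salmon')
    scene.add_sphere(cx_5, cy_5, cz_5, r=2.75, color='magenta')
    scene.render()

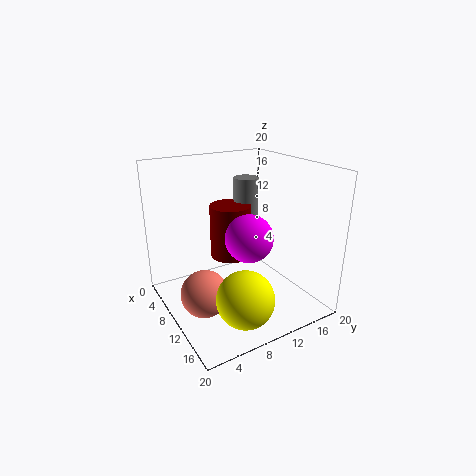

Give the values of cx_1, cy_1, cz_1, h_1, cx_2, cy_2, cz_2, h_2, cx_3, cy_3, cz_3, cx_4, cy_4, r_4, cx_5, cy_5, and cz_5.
cx_1 = 2.5; cy_1 = 16; cz_1 = 8.75; h_1 = 7.5; cx_2 = 3.5; cy_2 = 12.5; cz_2 = 4; h_2 = 8.5; cx_3 = 16; cy_3 = 7.5; cz_3 = 4.25; cx_4 = 10.75; cy_4 = 4.25; r_4 = 3.25; cx_5 = 17; cy_5 = 7.25; cz_5 = 13.25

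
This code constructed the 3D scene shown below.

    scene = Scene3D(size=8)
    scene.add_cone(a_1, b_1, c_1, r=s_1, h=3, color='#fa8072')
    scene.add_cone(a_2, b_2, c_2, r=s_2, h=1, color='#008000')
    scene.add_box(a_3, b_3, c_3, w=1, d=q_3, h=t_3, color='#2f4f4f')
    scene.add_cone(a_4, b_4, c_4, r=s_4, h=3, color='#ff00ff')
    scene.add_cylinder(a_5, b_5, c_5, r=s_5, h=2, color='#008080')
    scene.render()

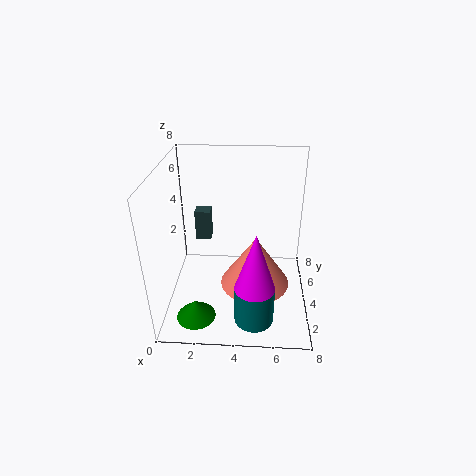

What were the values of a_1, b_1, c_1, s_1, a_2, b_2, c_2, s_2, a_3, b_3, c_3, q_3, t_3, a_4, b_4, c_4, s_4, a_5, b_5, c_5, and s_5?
a_1 = 5, b_1 = 4, c_1 = 1, s_1 = 2, a_2 = 2, b_2 = 1, c_2 = 1, s_2 = 1, a_3 = 1, b_3 = 7, c_3 = 2, q_3 = 1, t_3 = 2, a_4 = 5, b_4 = 1, c_4 = 3, s_4 = 1, a_5 = 5, b_5 = 1, c_5 = 1, s_5 = 1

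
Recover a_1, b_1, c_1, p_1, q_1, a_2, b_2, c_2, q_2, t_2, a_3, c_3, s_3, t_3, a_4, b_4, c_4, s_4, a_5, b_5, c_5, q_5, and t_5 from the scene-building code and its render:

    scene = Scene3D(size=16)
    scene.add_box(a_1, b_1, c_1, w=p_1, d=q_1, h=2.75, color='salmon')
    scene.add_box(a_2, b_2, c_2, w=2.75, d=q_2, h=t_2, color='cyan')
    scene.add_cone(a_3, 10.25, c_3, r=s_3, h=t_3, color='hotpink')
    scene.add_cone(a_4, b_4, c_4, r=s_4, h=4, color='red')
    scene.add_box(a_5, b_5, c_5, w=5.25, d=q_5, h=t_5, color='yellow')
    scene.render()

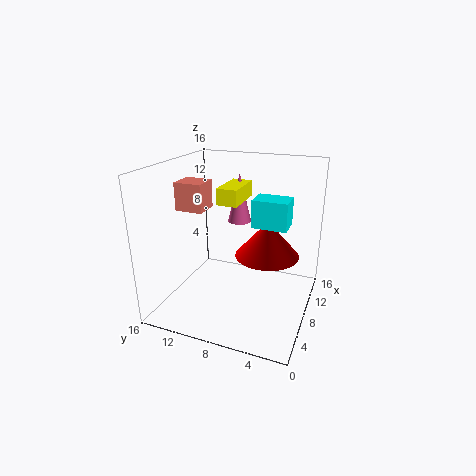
a_1 = 3
b_1 = 9.75
c_1 = 12.25
p_1 = 2.5
q_1 = 2.75
a_2 = 7.25
b_2 = 2.5
c_2 = 9.75
q_2 = 3.75
t_2 = 3
a_3 = 14.25
c_3 = 7.5
s_3 = 1.5
t_3 = 6.25
a_4 = 8.5
b_4 = 4.75
c_4 = 6.25
s_4 = 3.5
a_5 = 10
b_5 = 9
c_5 = 10.75
q_5 = 2.5
t_5 = 2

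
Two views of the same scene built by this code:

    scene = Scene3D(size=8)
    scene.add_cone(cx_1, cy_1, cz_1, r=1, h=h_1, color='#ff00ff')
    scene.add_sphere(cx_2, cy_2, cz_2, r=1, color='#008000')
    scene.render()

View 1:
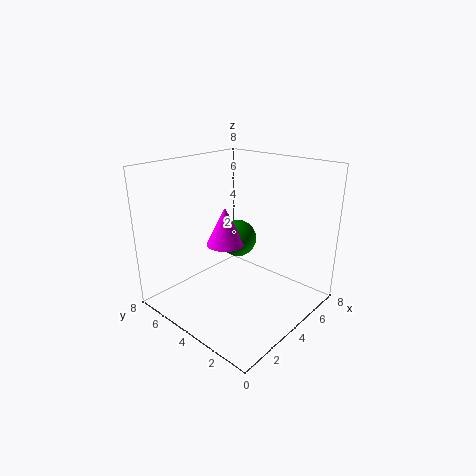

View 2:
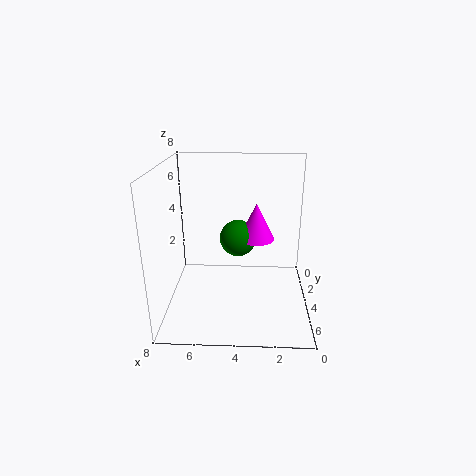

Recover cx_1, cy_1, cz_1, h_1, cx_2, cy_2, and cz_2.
cx_1 = 3
cy_1 = 4
cz_1 = 4
h_1 = 2
cx_2 = 4
cy_2 = 4
cz_2 = 4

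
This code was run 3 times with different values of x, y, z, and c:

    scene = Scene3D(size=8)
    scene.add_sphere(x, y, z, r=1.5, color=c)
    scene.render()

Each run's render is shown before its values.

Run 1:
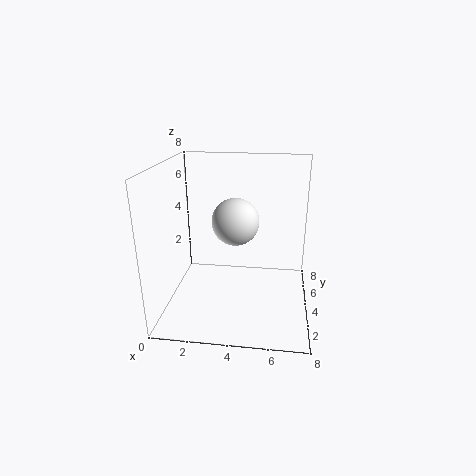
x = 3.5
y = 6.5
z = 4
c = 'white'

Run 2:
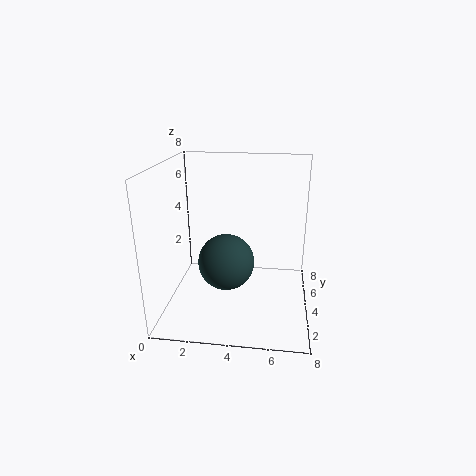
x = 3.5
y = 3
z = 3
c = 'darkslategray'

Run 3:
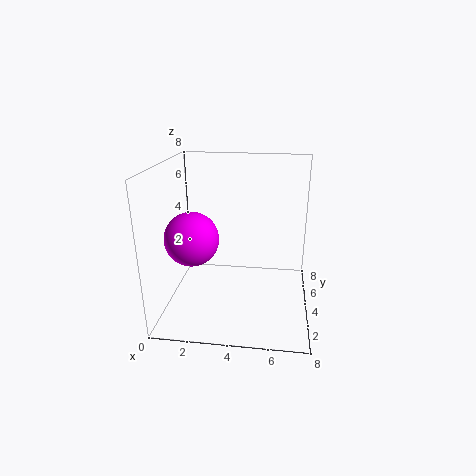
x = 1.5
y = 3.5
z = 4
c = 'magenta'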